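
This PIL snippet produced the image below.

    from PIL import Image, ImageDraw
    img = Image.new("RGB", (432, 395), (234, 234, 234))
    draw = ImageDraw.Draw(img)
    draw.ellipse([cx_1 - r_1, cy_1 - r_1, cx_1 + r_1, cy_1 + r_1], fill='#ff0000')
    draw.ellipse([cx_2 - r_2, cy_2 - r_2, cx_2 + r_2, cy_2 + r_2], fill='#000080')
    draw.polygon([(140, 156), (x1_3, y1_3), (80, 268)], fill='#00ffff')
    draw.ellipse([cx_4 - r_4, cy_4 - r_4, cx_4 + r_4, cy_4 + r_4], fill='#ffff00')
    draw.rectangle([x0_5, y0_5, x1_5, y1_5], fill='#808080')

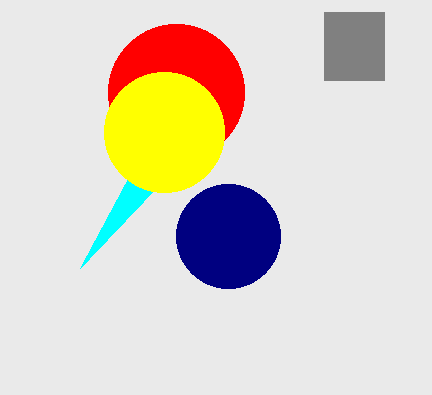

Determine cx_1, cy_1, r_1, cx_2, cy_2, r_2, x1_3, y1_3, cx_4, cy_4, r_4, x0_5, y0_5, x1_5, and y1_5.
cx_1 = 176; cy_1 = 92; r_1 = 68; cx_2 = 228; cy_2 = 236; r_2 = 52; x1_3 = 152; y1_3 = 192; cx_4 = 164; cy_4 = 132; r_4 = 60; x0_5 = 324; y0_5 = 12; x1_5 = 384; y1_5 = 80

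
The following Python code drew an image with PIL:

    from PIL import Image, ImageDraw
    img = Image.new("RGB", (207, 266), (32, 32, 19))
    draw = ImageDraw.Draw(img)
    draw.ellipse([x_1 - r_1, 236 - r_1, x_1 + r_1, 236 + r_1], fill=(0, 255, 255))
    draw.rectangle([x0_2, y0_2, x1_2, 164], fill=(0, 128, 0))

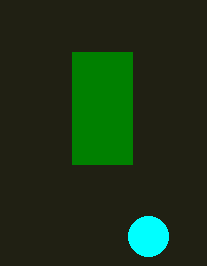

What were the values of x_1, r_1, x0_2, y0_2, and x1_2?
x_1 = 148; r_1 = 20; x0_2 = 72; y0_2 = 52; x1_2 = 132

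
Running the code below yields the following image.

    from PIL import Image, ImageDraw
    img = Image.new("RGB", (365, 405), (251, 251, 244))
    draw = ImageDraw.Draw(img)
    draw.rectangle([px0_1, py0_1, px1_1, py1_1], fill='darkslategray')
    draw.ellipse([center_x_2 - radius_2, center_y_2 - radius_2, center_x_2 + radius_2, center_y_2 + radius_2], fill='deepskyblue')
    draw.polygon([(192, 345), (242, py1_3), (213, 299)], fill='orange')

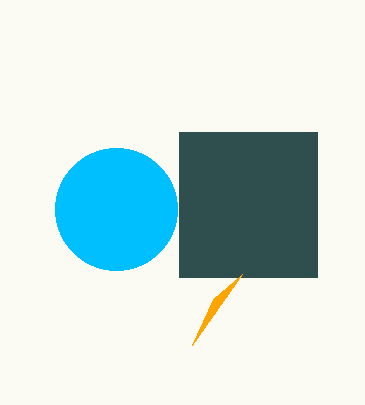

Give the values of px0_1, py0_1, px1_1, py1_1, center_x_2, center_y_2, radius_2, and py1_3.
px0_1 = 179; py0_1 = 132; px1_1 = 317; py1_1 = 277; center_x_2 = 116; center_y_2 = 209; radius_2 = 61; py1_3 = 274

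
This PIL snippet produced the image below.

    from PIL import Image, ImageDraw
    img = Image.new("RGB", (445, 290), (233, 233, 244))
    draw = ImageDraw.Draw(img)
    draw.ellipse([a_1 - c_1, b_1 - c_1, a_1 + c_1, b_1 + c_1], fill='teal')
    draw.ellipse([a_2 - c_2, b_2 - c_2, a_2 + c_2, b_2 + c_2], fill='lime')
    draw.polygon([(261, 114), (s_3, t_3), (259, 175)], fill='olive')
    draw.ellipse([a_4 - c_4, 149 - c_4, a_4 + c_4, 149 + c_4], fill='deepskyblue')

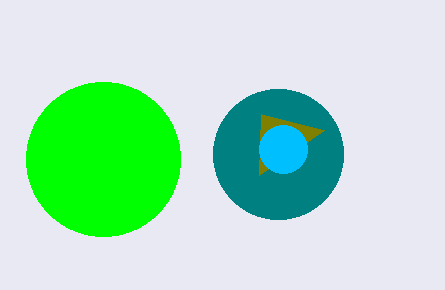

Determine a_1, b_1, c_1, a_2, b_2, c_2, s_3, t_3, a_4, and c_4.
a_1 = 278
b_1 = 154
c_1 = 65
a_2 = 103
b_2 = 159
c_2 = 77
s_3 = 324
t_3 = 130
a_4 = 283
c_4 = 24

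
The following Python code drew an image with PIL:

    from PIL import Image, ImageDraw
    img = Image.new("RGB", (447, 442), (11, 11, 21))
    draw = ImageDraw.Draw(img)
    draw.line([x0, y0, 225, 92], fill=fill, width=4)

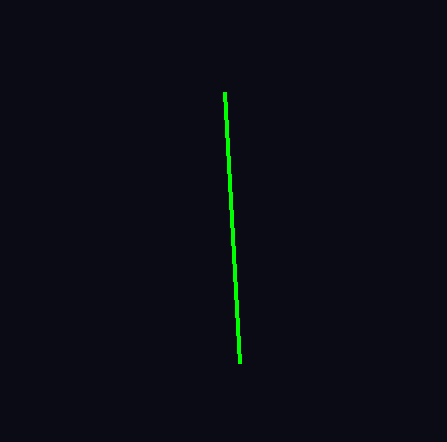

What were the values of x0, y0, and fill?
x0 = 240, y0 = 363, fill = 'lime'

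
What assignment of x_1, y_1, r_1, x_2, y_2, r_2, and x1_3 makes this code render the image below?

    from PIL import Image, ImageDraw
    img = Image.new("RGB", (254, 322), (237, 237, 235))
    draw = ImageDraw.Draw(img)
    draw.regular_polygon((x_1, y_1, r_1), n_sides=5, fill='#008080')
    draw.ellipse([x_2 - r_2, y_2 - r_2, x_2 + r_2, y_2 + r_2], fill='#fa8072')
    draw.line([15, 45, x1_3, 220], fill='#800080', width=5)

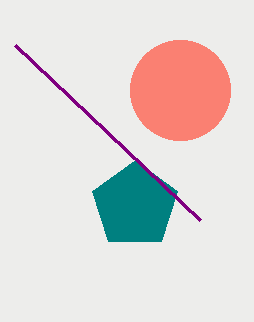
x_1 = 135, y_1 = 205, r_1 = 45, x_2 = 180, y_2 = 90, r_2 = 50, x1_3 = 200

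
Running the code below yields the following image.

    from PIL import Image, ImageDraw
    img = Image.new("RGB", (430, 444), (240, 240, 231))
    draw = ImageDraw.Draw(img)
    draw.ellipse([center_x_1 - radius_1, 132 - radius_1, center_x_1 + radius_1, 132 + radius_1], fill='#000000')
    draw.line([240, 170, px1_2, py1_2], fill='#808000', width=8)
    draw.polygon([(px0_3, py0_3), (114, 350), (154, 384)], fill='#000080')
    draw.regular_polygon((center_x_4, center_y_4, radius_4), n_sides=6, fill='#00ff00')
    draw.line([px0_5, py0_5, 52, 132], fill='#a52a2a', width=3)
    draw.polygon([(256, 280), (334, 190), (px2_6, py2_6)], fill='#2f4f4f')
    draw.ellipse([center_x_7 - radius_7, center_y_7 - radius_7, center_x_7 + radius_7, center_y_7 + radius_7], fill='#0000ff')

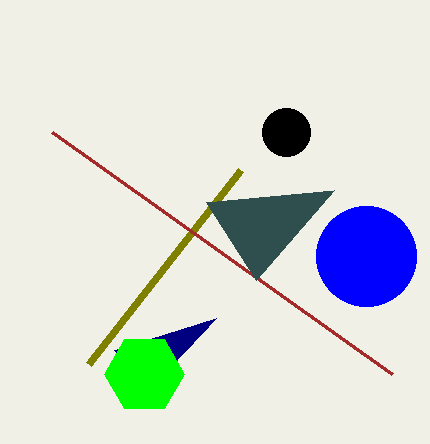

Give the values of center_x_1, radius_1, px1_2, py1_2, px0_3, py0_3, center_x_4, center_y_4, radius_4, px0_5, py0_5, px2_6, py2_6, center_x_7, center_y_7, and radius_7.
center_x_1 = 286; radius_1 = 24; px1_2 = 88; py1_2 = 364; px0_3 = 216; py0_3 = 318; center_x_4 = 144; center_y_4 = 374; radius_4 = 40; px0_5 = 392; py0_5 = 374; px2_6 = 206; py2_6 = 202; center_x_7 = 366; center_y_7 = 256; radius_7 = 50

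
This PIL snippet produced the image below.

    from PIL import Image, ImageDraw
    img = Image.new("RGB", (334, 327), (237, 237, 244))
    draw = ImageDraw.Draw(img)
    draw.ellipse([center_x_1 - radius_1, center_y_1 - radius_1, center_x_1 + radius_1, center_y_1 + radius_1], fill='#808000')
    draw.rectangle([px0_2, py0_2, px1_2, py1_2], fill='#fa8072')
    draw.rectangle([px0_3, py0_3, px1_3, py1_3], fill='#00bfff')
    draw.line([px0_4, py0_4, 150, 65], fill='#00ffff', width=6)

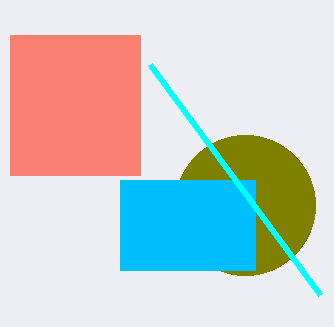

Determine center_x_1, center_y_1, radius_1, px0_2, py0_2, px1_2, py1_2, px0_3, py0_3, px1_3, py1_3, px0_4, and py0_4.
center_x_1 = 245
center_y_1 = 205
radius_1 = 70
px0_2 = 10
py0_2 = 35
px1_2 = 140
py1_2 = 175
px0_3 = 120
py0_3 = 180
px1_3 = 255
py1_3 = 270
px0_4 = 320
py0_4 = 295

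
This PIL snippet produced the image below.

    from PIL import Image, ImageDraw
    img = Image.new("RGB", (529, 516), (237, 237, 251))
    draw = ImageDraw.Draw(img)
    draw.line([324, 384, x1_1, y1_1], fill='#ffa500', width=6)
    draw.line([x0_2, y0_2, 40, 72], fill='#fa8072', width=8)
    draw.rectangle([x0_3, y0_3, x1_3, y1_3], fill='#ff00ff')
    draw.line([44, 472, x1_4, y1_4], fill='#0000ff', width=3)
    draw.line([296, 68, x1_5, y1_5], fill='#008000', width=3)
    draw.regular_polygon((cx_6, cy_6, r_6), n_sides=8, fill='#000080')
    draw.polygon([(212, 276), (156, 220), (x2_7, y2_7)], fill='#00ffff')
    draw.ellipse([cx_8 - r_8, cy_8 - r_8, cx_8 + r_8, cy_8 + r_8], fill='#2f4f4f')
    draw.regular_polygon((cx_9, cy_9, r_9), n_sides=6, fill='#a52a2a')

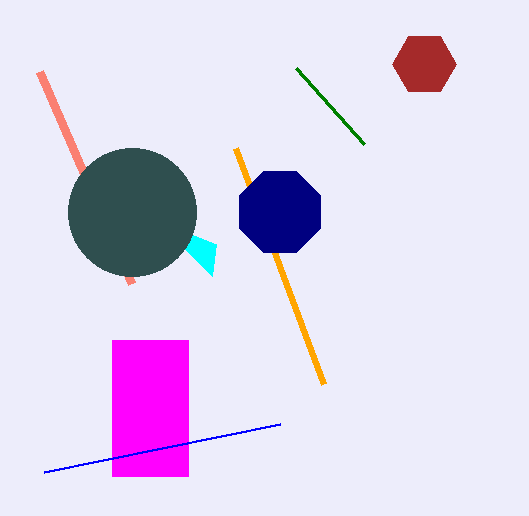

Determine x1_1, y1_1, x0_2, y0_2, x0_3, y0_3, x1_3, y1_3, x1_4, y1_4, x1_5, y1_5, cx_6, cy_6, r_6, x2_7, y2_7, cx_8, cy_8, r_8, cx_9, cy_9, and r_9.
x1_1 = 236
y1_1 = 148
x0_2 = 132
y0_2 = 284
x0_3 = 112
y0_3 = 340
x1_3 = 188
y1_3 = 476
x1_4 = 280
y1_4 = 424
x1_5 = 364
y1_5 = 144
cx_6 = 280
cy_6 = 212
r_6 = 44
x2_7 = 216
y2_7 = 244
cx_8 = 132
cy_8 = 212
r_8 = 64
cx_9 = 424
cy_9 = 64
r_9 = 32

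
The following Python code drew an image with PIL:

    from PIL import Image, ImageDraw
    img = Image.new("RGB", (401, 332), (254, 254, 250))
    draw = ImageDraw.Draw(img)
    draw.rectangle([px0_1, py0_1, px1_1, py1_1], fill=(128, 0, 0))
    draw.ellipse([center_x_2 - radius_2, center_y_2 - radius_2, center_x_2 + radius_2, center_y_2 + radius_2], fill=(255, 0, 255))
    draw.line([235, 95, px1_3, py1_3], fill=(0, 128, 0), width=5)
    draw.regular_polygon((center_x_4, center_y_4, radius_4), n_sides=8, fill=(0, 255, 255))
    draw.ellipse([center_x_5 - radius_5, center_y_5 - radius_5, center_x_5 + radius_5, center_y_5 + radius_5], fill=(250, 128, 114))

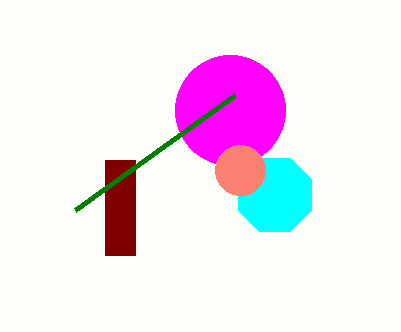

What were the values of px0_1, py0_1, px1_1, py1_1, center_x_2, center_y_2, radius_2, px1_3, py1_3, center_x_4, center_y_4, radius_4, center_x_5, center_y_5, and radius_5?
px0_1 = 105; py0_1 = 160; px1_1 = 135; py1_1 = 255; center_x_2 = 230; center_y_2 = 110; radius_2 = 55; px1_3 = 75; py1_3 = 210; center_x_4 = 275; center_y_4 = 195; radius_4 = 40; center_x_5 = 240; center_y_5 = 170; radius_5 = 25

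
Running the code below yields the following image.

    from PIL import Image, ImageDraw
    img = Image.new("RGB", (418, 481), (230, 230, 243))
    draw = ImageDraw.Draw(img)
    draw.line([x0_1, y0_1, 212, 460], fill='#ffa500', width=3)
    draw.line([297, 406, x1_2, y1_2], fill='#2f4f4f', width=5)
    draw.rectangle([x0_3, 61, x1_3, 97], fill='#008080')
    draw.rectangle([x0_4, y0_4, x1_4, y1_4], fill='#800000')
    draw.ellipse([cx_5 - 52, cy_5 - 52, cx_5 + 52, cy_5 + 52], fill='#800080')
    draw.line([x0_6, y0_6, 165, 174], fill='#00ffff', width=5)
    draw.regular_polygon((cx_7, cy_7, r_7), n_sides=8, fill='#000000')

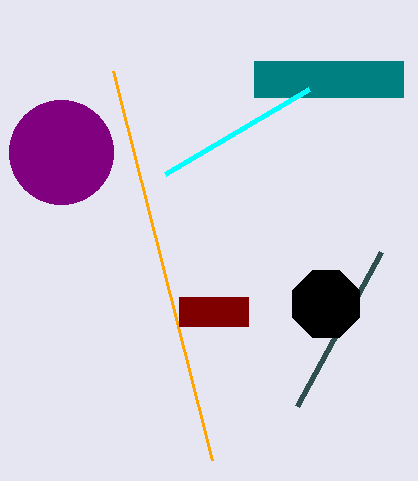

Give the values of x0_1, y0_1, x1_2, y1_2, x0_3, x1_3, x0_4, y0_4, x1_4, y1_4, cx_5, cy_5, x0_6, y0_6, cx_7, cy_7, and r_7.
x0_1 = 113; y0_1 = 71; x1_2 = 381; y1_2 = 252; x0_3 = 254; x1_3 = 403; x0_4 = 179; y0_4 = 297; x1_4 = 248; y1_4 = 326; cx_5 = 61; cy_5 = 152; x0_6 = 309; y0_6 = 89; cx_7 = 326; cy_7 = 304; r_7 = 36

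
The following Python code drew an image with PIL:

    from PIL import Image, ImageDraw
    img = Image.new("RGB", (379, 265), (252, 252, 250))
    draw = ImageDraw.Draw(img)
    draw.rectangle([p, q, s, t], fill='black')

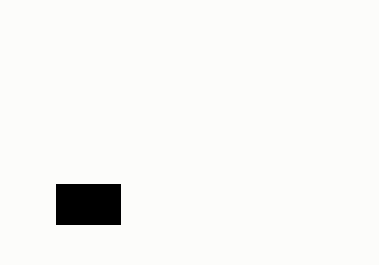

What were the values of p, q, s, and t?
p = 56
q = 184
s = 120
t = 224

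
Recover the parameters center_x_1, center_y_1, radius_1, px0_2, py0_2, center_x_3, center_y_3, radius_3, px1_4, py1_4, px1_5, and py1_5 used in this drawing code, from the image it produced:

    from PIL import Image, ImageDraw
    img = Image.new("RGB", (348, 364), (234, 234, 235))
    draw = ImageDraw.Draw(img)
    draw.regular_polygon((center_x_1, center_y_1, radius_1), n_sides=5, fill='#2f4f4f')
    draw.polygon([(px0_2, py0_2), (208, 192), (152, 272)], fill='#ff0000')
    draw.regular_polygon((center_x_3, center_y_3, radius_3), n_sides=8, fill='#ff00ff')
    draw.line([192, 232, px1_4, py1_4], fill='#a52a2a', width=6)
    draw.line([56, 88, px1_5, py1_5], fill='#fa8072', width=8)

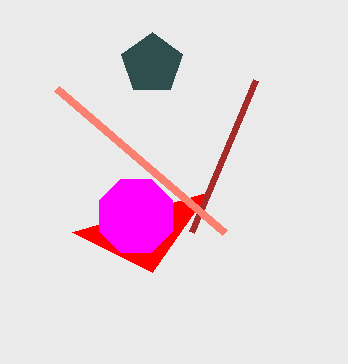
center_x_1 = 152, center_y_1 = 64, radius_1 = 32, px0_2 = 72, py0_2 = 232, center_x_3 = 136, center_y_3 = 216, radius_3 = 40, px1_4 = 256, py1_4 = 80, px1_5 = 224, py1_5 = 232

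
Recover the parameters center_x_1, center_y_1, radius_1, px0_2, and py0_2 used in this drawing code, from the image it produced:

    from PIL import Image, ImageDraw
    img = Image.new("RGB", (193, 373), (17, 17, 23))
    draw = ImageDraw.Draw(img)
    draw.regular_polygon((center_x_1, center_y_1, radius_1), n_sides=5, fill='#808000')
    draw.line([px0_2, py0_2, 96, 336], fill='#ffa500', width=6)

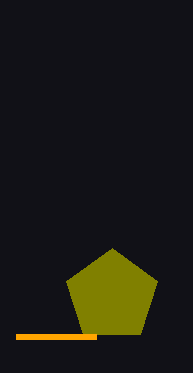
center_x_1 = 112
center_y_1 = 296
radius_1 = 48
px0_2 = 16
py0_2 = 336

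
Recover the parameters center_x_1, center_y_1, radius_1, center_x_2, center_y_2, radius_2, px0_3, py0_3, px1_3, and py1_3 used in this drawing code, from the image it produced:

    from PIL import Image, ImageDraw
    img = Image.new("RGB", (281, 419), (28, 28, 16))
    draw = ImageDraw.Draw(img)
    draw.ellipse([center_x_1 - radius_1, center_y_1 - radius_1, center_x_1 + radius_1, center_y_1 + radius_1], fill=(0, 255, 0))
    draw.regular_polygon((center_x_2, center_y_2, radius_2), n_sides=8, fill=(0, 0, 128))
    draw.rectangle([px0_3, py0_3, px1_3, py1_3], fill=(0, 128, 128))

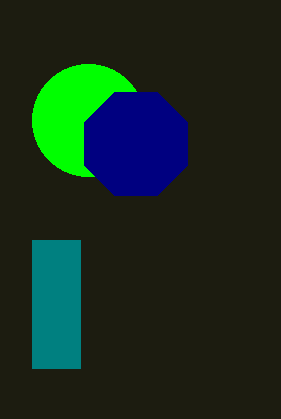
center_x_1 = 88, center_y_1 = 120, radius_1 = 56, center_x_2 = 136, center_y_2 = 144, radius_2 = 56, px0_3 = 32, py0_3 = 240, px1_3 = 80, py1_3 = 368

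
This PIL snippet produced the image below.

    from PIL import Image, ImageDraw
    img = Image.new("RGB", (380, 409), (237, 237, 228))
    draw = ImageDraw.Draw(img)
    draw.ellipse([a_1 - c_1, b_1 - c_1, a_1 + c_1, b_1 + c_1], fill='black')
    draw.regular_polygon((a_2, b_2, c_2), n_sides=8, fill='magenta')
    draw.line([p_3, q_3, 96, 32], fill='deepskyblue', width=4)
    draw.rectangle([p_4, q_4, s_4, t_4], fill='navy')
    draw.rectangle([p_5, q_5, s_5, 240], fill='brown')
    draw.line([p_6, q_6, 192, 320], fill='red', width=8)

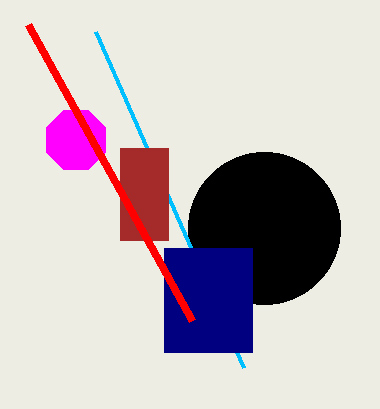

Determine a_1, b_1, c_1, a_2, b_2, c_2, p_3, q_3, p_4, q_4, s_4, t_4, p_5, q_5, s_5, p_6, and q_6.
a_1 = 264, b_1 = 228, c_1 = 76, a_2 = 76, b_2 = 140, c_2 = 32, p_3 = 244, q_3 = 368, p_4 = 164, q_4 = 248, s_4 = 252, t_4 = 352, p_5 = 120, q_5 = 148, s_5 = 168, p_6 = 28, q_6 = 24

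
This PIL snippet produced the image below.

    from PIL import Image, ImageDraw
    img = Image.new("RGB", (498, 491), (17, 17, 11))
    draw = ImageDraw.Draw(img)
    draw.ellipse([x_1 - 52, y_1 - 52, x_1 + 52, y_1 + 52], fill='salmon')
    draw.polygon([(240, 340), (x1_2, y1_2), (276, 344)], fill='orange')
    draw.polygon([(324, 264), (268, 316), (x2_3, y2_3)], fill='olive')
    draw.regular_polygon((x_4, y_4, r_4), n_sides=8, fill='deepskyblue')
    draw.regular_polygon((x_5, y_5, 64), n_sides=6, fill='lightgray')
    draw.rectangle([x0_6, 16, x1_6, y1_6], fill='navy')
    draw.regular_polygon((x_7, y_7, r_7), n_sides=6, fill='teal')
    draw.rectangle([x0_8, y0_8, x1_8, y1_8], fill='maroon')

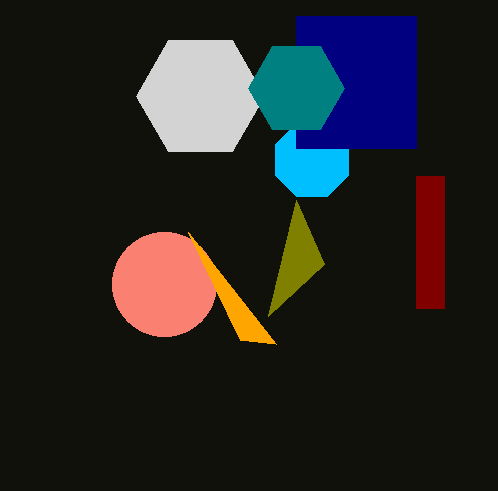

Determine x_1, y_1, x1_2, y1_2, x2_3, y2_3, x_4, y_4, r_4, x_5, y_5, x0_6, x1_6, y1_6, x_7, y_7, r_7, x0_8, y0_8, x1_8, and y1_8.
x_1 = 164
y_1 = 284
x1_2 = 188
y1_2 = 232
x2_3 = 296
y2_3 = 200
x_4 = 312
y_4 = 160
r_4 = 40
x_5 = 200
y_5 = 96
x0_6 = 296
x1_6 = 416
y1_6 = 148
x_7 = 296
y_7 = 88
r_7 = 48
x0_8 = 416
y0_8 = 176
x1_8 = 444
y1_8 = 308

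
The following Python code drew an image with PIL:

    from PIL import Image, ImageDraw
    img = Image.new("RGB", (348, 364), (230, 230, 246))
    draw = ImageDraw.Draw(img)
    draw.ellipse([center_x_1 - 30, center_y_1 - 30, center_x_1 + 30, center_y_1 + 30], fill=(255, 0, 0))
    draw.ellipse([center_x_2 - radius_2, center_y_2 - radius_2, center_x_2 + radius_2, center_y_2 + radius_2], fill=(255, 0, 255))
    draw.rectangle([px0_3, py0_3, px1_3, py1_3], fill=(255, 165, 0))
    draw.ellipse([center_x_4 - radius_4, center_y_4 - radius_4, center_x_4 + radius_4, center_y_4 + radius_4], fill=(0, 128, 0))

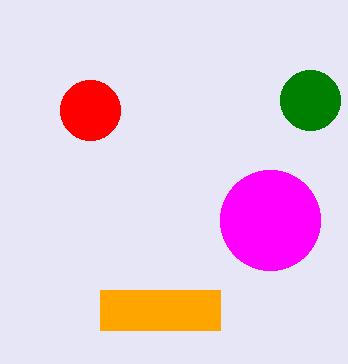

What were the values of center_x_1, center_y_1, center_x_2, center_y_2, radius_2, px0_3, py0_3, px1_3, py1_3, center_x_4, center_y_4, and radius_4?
center_x_1 = 90; center_y_1 = 110; center_x_2 = 270; center_y_2 = 220; radius_2 = 50; px0_3 = 100; py0_3 = 290; px1_3 = 220; py1_3 = 330; center_x_4 = 310; center_y_4 = 100; radius_4 = 30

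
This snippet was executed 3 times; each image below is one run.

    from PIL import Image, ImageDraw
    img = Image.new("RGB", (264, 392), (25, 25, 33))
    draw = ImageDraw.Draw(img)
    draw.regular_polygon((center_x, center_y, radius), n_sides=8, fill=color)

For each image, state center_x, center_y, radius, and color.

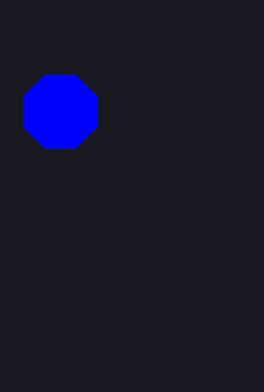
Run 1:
center_x = 60; center_y = 112; radius = 40; color = 'blue'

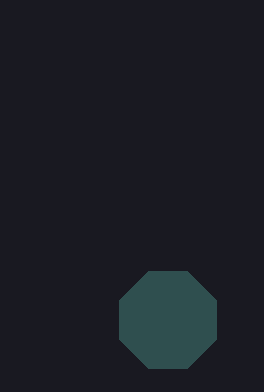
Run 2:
center_x = 168, center_y = 320, radius = 52, color = 'darkslategray'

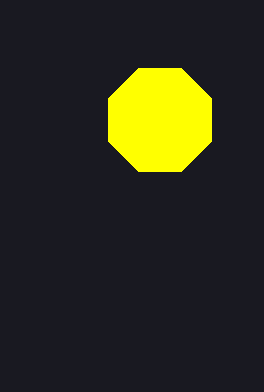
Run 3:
center_x = 160, center_y = 120, radius = 56, color = 'yellow'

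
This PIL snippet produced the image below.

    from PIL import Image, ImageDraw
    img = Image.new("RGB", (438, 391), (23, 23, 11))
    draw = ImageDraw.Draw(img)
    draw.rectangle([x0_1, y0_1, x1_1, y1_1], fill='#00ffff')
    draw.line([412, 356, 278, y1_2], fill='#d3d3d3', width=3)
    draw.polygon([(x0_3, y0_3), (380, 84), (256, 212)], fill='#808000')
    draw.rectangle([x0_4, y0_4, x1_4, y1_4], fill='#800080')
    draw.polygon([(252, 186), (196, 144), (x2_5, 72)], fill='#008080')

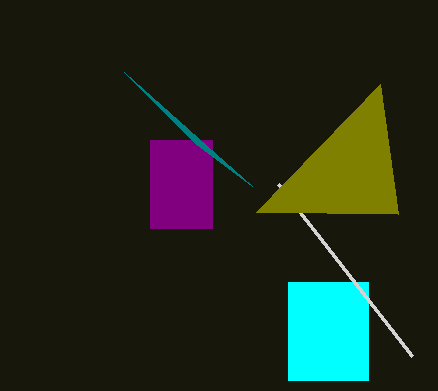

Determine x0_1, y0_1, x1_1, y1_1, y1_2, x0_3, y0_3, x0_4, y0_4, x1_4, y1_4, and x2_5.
x0_1 = 288, y0_1 = 282, x1_1 = 368, y1_1 = 380, y1_2 = 184, x0_3 = 398, y0_3 = 214, x0_4 = 150, y0_4 = 140, x1_4 = 212, y1_4 = 228, x2_5 = 124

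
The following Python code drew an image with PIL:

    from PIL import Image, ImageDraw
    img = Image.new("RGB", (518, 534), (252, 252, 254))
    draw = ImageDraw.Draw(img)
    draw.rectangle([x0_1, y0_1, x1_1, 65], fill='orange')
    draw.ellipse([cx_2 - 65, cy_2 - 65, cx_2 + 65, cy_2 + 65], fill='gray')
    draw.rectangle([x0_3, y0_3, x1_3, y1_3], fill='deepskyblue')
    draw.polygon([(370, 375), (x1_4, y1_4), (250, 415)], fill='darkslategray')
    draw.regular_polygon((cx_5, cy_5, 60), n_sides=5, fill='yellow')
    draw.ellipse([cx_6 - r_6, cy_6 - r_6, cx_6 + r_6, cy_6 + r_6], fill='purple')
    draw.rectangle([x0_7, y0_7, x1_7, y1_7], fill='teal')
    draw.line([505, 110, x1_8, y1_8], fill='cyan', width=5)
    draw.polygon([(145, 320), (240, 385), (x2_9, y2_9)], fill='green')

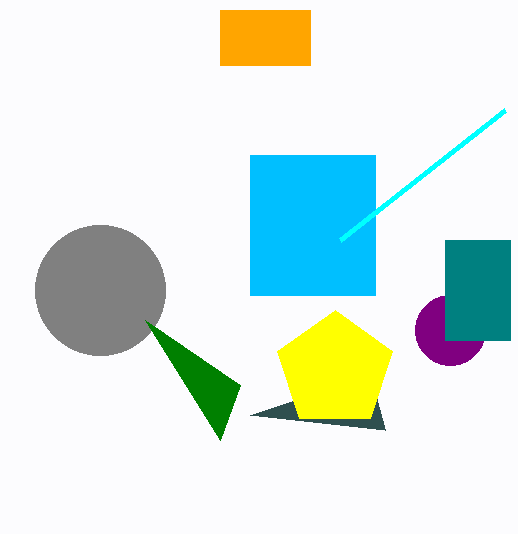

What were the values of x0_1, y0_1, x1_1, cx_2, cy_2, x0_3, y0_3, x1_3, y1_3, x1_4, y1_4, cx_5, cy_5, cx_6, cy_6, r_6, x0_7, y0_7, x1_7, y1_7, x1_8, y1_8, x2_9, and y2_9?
x0_1 = 220, y0_1 = 10, x1_1 = 310, cx_2 = 100, cy_2 = 290, x0_3 = 250, y0_3 = 155, x1_3 = 375, y1_3 = 295, x1_4 = 385, y1_4 = 430, cx_5 = 335, cy_5 = 370, cx_6 = 450, cy_6 = 330, r_6 = 35, x0_7 = 445, y0_7 = 240, x1_7 = 510, y1_7 = 340, x1_8 = 340, y1_8 = 240, x2_9 = 220, y2_9 = 440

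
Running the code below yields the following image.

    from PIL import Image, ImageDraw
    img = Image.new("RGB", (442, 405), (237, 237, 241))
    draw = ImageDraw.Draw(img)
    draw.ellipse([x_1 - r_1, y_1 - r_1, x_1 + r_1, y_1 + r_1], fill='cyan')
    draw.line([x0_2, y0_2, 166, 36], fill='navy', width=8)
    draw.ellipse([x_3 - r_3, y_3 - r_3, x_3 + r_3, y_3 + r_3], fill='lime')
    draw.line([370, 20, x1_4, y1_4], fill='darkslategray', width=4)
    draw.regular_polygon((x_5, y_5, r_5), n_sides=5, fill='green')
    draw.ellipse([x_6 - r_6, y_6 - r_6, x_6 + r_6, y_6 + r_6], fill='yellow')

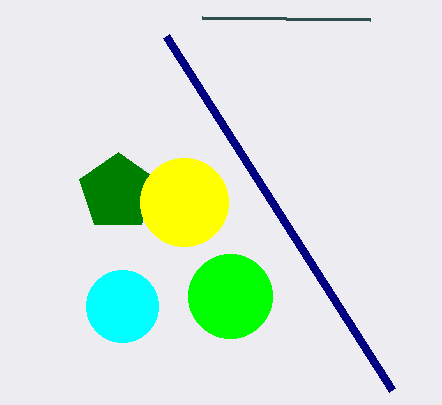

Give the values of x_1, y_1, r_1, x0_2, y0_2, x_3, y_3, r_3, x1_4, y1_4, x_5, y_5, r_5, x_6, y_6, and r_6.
x_1 = 122
y_1 = 306
r_1 = 36
x0_2 = 392
y0_2 = 390
x_3 = 230
y_3 = 296
r_3 = 42
x1_4 = 202
y1_4 = 18
x_5 = 118
y_5 = 192
r_5 = 40
x_6 = 184
y_6 = 202
r_6 = 44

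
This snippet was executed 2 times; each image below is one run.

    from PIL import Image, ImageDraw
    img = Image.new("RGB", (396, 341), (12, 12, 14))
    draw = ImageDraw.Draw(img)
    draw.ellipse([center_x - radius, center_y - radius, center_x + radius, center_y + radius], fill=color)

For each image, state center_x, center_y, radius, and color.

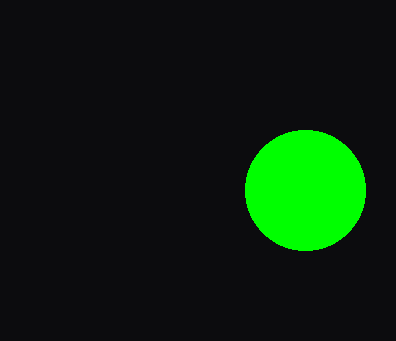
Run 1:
center_x = 305, center_y = 190, radius = 60, color = 'lime'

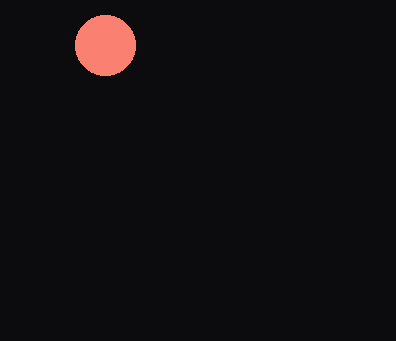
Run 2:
center_x = 105, center_y = 45, radius = 30, color = 'salmon'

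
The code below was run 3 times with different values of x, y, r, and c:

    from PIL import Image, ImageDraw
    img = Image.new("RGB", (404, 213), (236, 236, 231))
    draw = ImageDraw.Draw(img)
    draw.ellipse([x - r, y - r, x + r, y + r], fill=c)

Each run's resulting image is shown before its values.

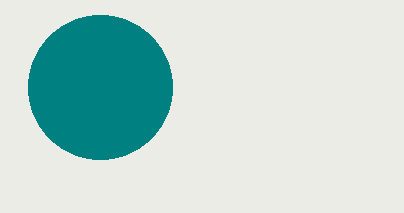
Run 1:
x = 100
y = 87
r = 72
c = 'teal'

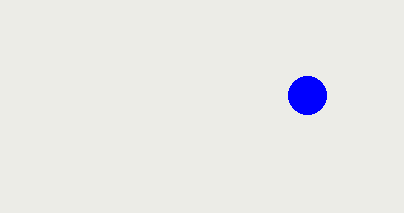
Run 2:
x = 307
y = 95
r = 19
c = 'blue'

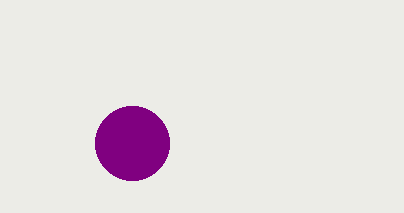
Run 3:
x = 132; y = 143; r = 37; c = 'purple'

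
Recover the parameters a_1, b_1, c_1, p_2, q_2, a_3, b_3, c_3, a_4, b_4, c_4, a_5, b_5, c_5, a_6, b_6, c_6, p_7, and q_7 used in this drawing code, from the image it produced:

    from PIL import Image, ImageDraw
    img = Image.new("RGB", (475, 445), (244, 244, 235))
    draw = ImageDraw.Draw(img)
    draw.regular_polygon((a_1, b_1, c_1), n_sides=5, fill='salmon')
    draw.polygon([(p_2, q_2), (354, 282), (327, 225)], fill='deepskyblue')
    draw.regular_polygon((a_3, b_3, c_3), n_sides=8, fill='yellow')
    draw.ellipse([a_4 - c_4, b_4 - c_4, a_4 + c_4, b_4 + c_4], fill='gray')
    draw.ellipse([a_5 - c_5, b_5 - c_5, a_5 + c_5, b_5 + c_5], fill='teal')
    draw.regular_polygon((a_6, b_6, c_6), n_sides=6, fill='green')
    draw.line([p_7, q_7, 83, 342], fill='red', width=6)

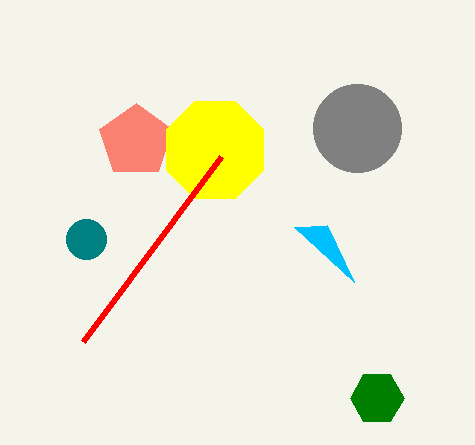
a_1 = 136; b_1 = 141; c_1 = 38; p_2 = 294; q_2 = 227; a_3 = 215; b_3 = 150; c_3 = 53; a_4 = 357; b_4 = 128; c_4 = 44; a_5 = 86; b_5 = 239; c_5 = 20; a_6 = 377; b_6 = 398; c_6 = 27; p_7 = 221; q_7 = 157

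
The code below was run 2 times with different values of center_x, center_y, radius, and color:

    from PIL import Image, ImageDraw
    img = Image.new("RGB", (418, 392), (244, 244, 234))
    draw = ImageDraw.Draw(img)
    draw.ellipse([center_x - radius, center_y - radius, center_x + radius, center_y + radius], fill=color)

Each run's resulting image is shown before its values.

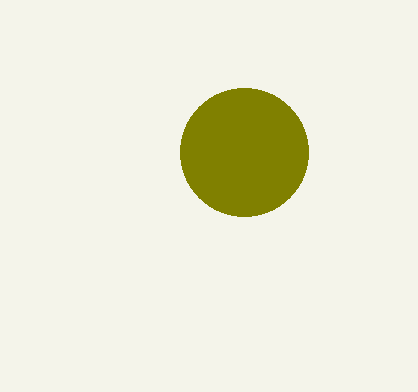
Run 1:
center_x = 244
center_y = 152
radius = 64
color = 'olive'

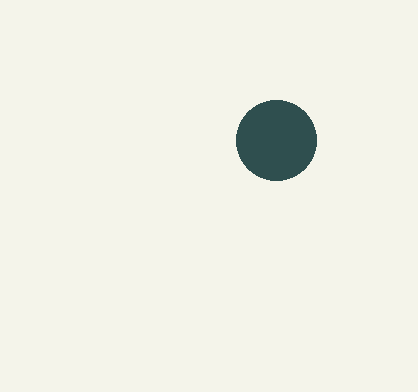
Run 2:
center_x = 276
center_y = 140
radius = 40
color = 'darkslategray'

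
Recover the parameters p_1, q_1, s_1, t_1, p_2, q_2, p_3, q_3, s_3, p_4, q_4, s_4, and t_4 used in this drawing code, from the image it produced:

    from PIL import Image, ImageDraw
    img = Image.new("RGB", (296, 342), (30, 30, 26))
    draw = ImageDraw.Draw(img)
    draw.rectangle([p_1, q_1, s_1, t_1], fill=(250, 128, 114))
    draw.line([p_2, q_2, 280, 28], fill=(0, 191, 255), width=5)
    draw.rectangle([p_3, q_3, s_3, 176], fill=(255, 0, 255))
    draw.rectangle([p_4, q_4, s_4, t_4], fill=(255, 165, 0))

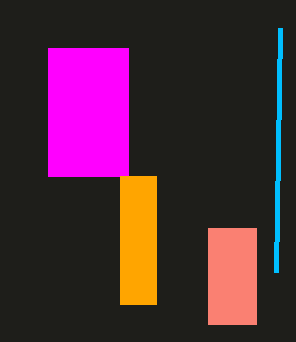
p_1 = 208; q_1 = 228; s_1 = 256; t_1 = 324; p_2 = 276; q_2 = 272; p_3 = 48; q_3 = 48; s_3 = 128; p_4 = 120; q_4 = 176; s_4 = 156; t_4 = 304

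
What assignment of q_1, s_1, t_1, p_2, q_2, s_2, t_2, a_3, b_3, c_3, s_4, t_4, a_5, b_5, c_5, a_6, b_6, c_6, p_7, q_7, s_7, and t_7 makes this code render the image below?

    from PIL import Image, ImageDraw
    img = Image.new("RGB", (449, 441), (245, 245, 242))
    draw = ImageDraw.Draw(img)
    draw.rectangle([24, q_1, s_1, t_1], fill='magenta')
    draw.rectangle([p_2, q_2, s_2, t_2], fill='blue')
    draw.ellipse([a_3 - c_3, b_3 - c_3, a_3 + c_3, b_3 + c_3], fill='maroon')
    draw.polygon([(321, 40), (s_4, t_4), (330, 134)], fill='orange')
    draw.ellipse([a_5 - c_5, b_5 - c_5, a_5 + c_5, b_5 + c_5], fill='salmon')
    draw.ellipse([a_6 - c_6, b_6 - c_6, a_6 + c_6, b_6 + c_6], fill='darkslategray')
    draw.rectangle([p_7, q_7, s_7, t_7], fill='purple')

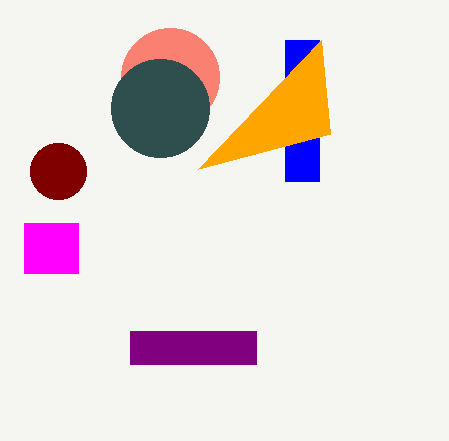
q_1 = 223
s_1 = 78
t_1 = 273
p_2 = 285
q_2 = 40
s_2 = 319
t_2 = 181
a_3 = 58
b_3 = 171
c_3 = 28
s_4 = 198
t_4 = 169
a_5 = 170
b_5 = 77
c_5 = 49
a_6 = 160
b_6 = 108
c_6 = 49
p_7 = 130
q_7 = 331
s_7 = 256
t_7 = 364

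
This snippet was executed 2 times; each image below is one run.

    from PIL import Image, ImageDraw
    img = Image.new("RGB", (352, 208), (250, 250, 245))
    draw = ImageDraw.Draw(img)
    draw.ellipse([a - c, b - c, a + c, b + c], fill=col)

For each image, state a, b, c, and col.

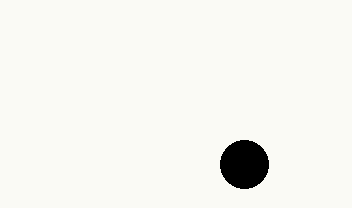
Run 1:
a = 244, b = 164, c = 24, col = 'black'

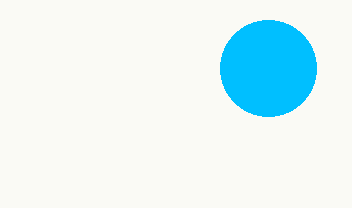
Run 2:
a = 268, b = 68, c = 48, col = 'deepskyblue'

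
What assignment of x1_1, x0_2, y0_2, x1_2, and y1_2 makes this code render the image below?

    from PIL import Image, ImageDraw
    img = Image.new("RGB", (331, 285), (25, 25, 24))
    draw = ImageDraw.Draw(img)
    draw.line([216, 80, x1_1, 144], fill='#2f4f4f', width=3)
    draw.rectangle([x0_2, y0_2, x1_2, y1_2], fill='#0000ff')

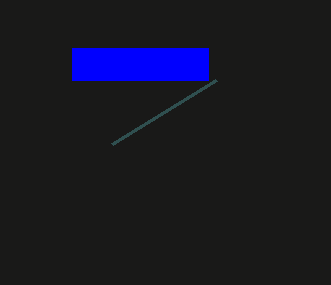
x1_1 = 112; x0_2 = 72; y0_2 = 48; x1_2 = 208; y1_2 = 80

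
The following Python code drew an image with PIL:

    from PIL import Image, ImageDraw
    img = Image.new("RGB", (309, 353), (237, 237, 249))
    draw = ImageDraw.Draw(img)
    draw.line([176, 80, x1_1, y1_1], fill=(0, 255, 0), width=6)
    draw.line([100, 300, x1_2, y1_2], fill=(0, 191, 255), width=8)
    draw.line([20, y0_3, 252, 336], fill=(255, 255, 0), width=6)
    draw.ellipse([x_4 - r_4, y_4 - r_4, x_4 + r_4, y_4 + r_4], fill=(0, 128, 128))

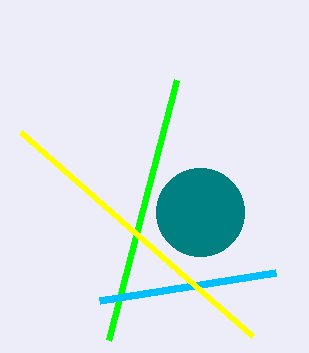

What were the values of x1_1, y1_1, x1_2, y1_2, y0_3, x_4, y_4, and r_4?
x1_1 = 108, y1_1 = 340, x1_2 = 276, y1_2 = 272, y0_3 = 132, x_4 = 200, y_4 = 212, r_4 = 44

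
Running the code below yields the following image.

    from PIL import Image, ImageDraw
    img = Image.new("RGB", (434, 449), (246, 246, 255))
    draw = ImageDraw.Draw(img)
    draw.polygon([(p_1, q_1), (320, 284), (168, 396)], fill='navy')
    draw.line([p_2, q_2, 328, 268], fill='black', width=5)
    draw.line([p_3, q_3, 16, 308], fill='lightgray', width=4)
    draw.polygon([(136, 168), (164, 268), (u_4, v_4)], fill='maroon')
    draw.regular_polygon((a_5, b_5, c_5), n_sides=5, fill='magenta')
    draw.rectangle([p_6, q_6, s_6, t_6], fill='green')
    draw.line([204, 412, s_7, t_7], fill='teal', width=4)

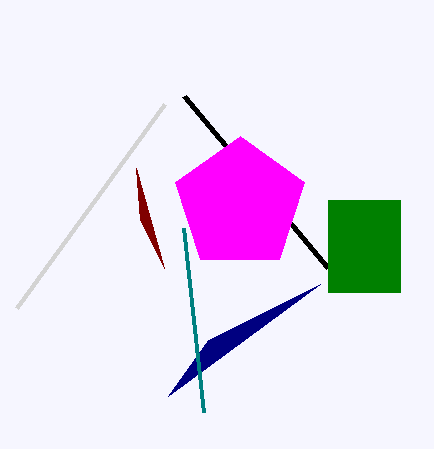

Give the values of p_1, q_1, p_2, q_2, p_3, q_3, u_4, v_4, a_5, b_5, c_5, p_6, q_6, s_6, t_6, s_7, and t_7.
p_1 = 208; q_1 = 340; p_2 = 184; q_2 = 96; p_3 = 164; q_3 = 104; u_4 = 140; v_4 = 220; a_5 = 240; b_5 = 204; c_5 = 68; p_6 = 328; q_6 = 200; s_6 = 400; t_6 = 292; s_7 = 184; t_7 = 228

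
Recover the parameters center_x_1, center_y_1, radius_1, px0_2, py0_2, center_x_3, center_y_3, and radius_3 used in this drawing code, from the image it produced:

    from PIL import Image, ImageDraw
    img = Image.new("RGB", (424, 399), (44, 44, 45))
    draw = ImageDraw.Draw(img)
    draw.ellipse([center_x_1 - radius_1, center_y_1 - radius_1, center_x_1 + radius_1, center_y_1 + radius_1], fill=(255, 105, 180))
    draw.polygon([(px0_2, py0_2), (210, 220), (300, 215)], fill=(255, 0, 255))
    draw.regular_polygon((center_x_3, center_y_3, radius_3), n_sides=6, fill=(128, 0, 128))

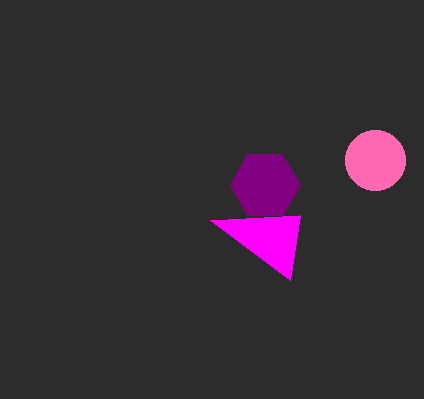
center_x_1 = 375; center_y_1 = 160; radius_1 = 30; px0_2 = 290; py0_2 = 280; center_x_3 = 265; center_y_3 = 185; radius_3 = 35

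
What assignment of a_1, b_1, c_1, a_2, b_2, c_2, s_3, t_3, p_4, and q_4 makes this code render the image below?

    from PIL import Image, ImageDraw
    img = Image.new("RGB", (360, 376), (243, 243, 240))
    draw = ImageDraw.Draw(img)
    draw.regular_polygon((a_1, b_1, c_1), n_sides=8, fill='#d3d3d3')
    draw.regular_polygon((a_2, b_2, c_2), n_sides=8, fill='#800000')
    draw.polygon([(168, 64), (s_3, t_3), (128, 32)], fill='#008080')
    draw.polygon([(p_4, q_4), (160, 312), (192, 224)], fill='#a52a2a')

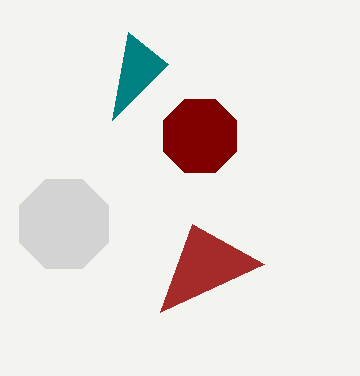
a_1 = 64
b_1 = 224
c_1 = 48
a_2 = 200
b_2 = 136
c_2 = 40
s_3 = 112
t_3 = 120
p_4 = 264
q_4 = 264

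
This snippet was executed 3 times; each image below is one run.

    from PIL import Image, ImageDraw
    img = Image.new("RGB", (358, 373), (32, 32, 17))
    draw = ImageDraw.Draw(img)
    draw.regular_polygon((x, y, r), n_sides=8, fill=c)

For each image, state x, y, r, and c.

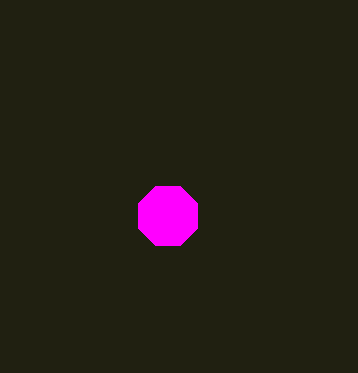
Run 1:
x = 168
y = 216
r = 32
c = 'magenta'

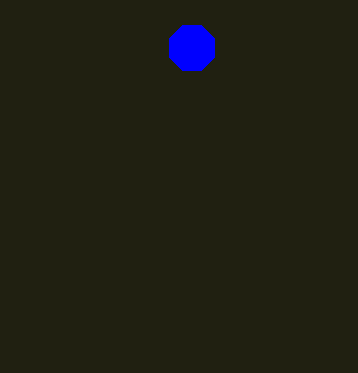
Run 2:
x = 192, y = 48, r = 24, c = 'blue'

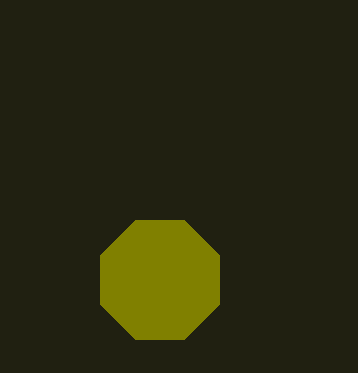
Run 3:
x = 160
y = 280
r = 64
c = 'olive'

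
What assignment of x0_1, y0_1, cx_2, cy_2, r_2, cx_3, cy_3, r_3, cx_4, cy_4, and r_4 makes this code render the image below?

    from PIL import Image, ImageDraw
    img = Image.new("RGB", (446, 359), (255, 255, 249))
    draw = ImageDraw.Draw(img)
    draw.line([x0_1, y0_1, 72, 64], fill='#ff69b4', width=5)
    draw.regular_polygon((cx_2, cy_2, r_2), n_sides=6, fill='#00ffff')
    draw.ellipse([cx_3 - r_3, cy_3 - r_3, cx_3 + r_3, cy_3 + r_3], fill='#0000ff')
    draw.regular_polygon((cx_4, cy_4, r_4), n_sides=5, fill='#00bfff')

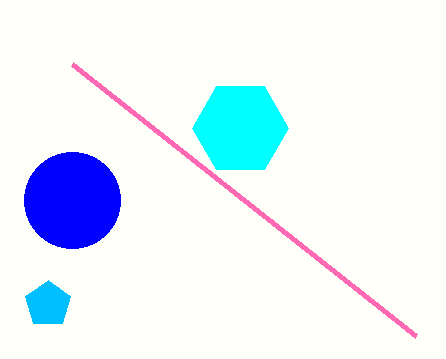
x0_1 = 416
y0_1 = 336
cx_2 = 240
cy_2 = 128
r_2 = 48
cx_3 = 72
cy_3 = 200
r_3 = 48
cx_4 = 48
cy_4 = 304
r_4 = 24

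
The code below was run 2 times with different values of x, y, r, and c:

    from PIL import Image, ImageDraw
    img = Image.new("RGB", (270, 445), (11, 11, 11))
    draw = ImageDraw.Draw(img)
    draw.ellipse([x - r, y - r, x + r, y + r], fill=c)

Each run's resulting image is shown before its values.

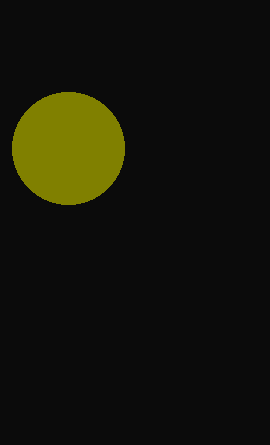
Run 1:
x = 68, y = 148, r = 56, c = 'olive'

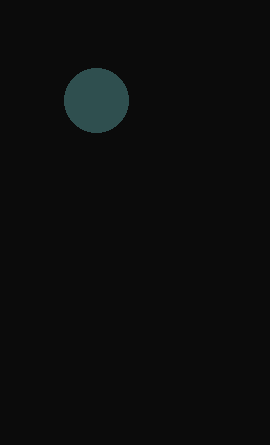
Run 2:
x = 96; y = 100; r = 32; c = 'darkslategray'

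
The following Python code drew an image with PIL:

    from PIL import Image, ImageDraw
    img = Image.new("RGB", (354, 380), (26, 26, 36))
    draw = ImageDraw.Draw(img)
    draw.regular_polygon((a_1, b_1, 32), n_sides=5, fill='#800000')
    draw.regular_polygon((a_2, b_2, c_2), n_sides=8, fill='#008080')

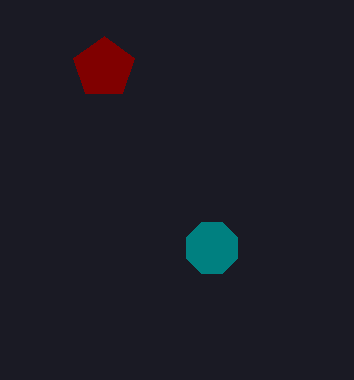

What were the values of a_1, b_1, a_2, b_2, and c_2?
a_1 = 104, b_1 = 68, a_2 = 212, b_2 = 248, c_2 = 28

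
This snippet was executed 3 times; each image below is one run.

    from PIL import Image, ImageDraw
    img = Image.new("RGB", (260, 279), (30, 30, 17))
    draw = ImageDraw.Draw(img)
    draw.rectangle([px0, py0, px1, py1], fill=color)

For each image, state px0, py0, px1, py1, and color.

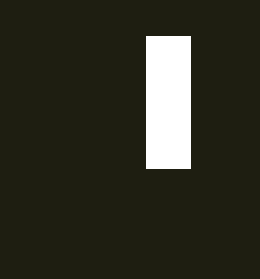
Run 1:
px0 = 146; py0 = 36; px1 = 190; py1 = 168; color = 'white'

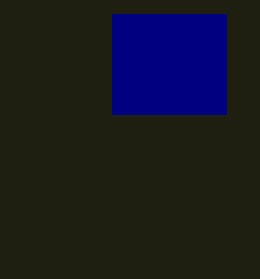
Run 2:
px0 = 112, py0 = 14, px1 = 226, py1 = 114, color = 'navy'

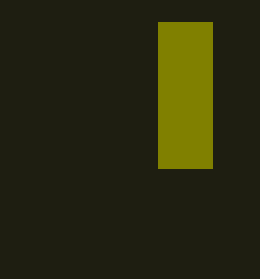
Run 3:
px0 = 158; py0 = 22; px1 = 212; py1 = 168; color = 'olive'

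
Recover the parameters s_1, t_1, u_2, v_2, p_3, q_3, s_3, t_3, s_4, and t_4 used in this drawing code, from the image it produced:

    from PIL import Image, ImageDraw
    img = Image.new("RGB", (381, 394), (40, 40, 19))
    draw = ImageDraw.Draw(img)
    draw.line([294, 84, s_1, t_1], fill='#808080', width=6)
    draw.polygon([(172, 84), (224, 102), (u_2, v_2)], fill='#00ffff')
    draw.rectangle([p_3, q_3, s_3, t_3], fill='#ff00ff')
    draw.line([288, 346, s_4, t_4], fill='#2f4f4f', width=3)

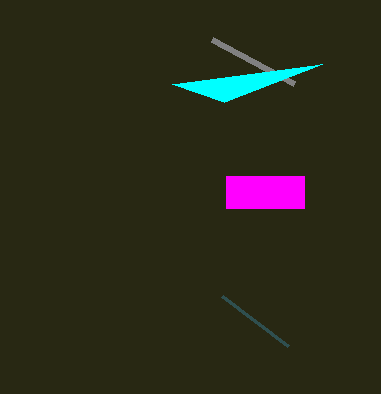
s_1 = 212, t_1 = 40, u_2 = 322, v_2 = 64, p_3 = 226, q_3 = 176, s_3 = 304, t_3 = 208, s_4 = 222, t_4 = 296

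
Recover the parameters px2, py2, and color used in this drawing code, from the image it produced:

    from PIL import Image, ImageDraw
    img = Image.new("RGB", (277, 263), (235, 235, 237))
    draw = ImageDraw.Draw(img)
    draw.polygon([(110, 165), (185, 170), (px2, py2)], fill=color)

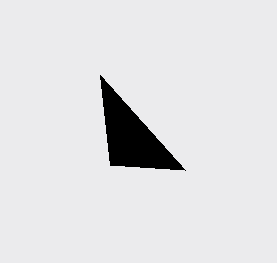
px2 = 100
py2 = 75
color = 'black'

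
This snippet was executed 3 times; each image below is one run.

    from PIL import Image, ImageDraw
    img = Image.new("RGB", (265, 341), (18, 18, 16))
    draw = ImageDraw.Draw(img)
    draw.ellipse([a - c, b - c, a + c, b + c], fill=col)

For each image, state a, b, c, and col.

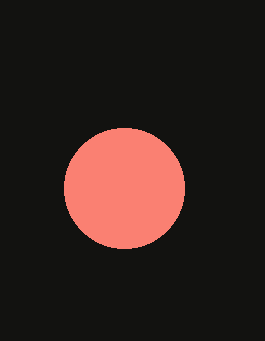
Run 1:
a = 124; b = 188; c = 60; col = 'salmon'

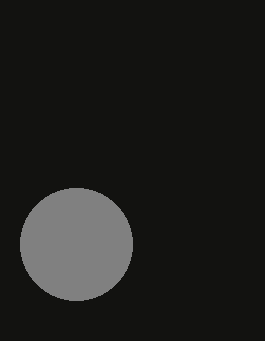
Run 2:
a = 76, b = 244, c = 56, col = 'gray'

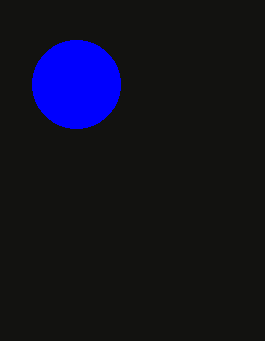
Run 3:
a = 76; b = 84; c = 44; col = 'blue'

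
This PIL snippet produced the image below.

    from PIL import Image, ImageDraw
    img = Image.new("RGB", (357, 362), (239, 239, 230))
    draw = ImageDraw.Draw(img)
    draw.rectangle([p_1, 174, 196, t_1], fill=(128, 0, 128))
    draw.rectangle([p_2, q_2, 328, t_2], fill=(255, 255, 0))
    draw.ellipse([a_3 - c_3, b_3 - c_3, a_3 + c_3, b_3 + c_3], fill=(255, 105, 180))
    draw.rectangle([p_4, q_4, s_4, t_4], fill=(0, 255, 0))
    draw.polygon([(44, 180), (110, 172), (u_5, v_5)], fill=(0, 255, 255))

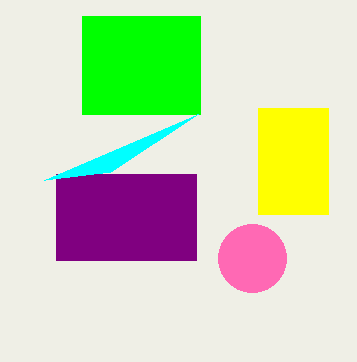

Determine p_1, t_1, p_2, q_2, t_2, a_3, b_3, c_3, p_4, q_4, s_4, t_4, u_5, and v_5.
p_1 = 56, t_1 = 260, p_2 = 258, q_2 = 108, t_2 = 214, a_3 = 252, b_3 = 258, c_3 = 34, p_4 = 82, q_4 = 16, s_4 = 200, t_4 = 114, u_5 = 198, v_5 = 114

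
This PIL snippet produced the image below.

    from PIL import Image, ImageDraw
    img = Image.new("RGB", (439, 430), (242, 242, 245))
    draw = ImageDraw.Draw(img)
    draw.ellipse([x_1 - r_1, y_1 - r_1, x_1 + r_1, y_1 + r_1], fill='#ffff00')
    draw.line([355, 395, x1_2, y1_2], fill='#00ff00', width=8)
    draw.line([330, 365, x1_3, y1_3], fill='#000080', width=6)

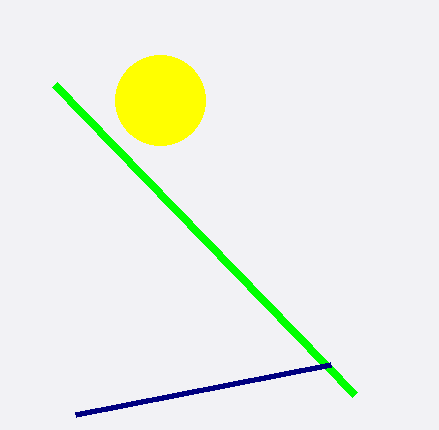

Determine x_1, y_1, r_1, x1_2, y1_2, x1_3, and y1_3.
x_1 = 160
y_1 = 100
r_1 = 45
x1_2 = 55
y1_2 = 85
x1_3 = 75
y1_3 = 415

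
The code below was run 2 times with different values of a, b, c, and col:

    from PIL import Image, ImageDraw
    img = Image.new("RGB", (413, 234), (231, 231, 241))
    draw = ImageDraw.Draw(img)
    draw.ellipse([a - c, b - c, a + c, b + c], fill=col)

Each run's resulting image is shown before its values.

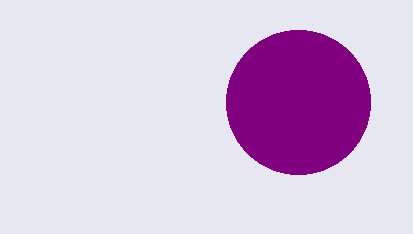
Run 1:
a = 298; b = 102; c = 72; col = 'purple'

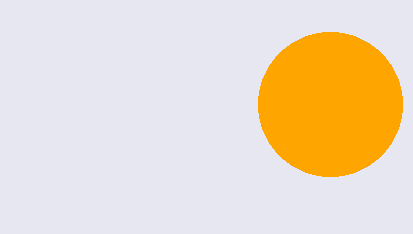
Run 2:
a = 330
b = 104
c = 72
col = 'orange'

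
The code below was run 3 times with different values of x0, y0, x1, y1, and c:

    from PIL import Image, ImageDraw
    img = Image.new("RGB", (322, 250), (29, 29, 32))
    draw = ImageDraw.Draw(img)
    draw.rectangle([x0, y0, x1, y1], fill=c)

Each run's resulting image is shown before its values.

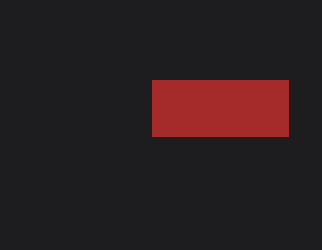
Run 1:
x0 = 152; y0 = 80; x1 = 288; y1 = 136; c = 'brown'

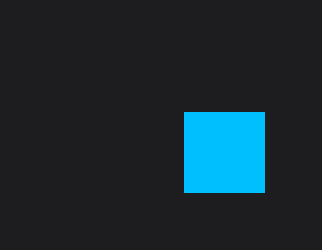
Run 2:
x0 = 184
y0 = 112
x1 = 264
y1 = 192
c = 'deepskyblue'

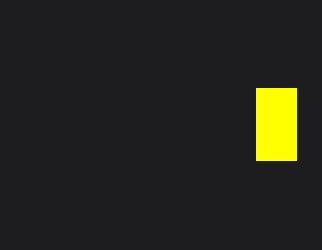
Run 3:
x0 = 256, y0 = 88, x1 = 296, y1 = 160, c = 'yellow'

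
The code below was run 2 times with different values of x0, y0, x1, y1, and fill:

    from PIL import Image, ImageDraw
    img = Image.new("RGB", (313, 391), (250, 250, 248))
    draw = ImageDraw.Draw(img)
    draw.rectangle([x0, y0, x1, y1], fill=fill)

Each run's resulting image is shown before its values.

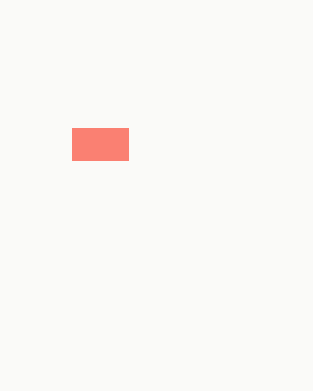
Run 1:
x0 = 72; y0 = 128; x1 = 128; y1 = 160; fill = 'salmon'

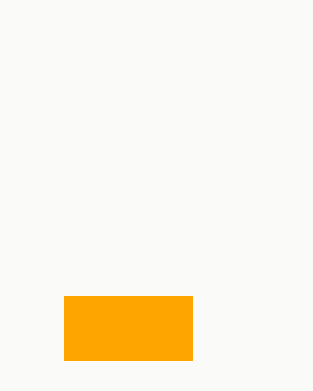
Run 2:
x0 = 64; y0 = 296; x1 = 192; y1 = 360; fill = 'orange'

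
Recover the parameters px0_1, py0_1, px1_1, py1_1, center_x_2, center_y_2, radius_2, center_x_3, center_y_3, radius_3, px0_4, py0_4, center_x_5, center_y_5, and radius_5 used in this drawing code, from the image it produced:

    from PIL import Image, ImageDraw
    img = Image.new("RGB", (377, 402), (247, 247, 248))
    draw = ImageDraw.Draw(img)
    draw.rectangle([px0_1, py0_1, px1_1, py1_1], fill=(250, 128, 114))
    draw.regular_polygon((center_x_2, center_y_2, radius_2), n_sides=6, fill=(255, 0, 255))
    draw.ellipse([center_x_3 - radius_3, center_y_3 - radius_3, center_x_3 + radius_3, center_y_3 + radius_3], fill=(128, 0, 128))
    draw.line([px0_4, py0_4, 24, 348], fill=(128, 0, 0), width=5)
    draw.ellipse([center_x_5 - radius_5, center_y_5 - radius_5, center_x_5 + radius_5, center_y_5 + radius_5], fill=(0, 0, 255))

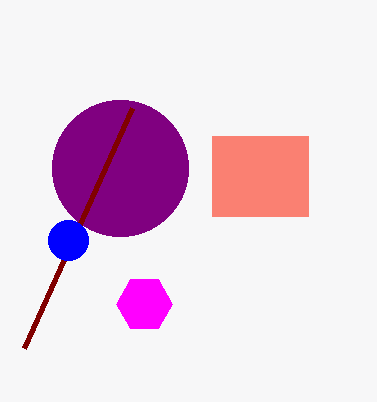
px0_1 = 212, py0_1 = 136, px1_1 = 308, py1_1 = 216, center_x_2 = 144, center_y_2 = 304, radius_2 = 28, center_x_3 = 120, center_y_3 = 168, radius_3 = 68, px0_4 = 132, py0_4 = 108, center_x_5 = 68, center_y_5 = 240, radius_5 = 20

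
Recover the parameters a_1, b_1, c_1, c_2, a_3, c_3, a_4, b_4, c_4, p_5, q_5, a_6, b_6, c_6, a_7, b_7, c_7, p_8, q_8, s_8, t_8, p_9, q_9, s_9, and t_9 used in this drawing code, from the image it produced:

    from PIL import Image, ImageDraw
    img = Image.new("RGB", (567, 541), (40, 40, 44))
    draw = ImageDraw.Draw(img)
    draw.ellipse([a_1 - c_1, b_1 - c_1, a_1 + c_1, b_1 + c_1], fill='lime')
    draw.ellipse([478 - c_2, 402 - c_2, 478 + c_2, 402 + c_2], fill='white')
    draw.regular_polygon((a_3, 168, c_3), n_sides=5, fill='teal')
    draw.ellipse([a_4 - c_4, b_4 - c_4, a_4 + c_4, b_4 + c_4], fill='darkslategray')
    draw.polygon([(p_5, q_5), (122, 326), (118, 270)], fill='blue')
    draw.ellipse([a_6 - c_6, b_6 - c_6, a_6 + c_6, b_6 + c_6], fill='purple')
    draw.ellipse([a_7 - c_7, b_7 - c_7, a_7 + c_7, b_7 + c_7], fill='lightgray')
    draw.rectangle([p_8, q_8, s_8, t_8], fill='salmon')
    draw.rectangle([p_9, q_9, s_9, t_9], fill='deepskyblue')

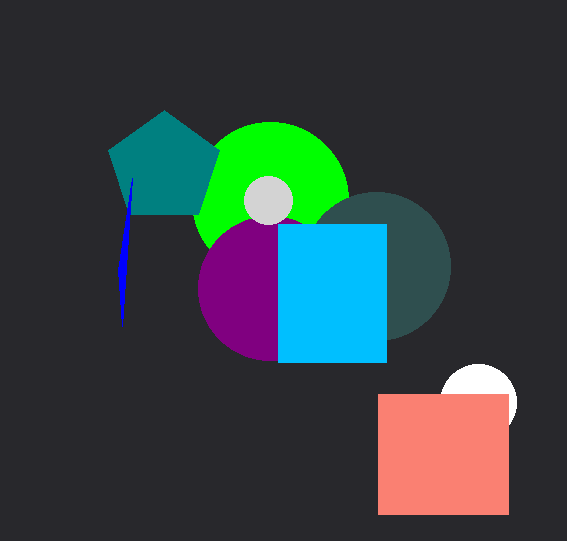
a_1 = 270
b_1 = 200
c_1 = 78
c_2 = 38
a_3 = 164
c_3 = 58
a_4 = 376
b_4 = 266
c_4 = 74
p_5 = 132
q_5 = 178
a_6 = 270
b_6 = 288
c_6 = 72
a_7 = 268
b_7 = 200
c_7 = 24
p_8 = 378
q_8 = 394
s_8 = 508
t_8 = 514
p_9 = 278
q_9 = 224
s_9 = 386
t_9 = 362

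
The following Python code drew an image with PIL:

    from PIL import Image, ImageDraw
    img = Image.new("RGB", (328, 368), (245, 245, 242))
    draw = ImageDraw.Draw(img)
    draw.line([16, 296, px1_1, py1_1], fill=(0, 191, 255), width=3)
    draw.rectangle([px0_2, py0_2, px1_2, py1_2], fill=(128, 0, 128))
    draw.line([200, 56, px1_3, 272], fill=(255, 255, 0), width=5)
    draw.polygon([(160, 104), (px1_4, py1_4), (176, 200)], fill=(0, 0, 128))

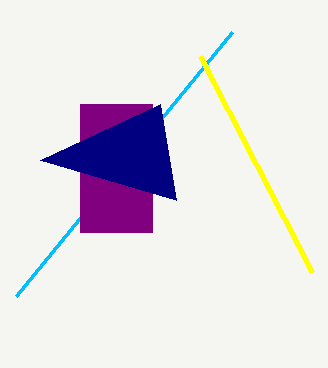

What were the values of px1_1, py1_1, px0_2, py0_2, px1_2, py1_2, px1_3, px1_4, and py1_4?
px1_1 = 232; py1_1 = 32; px0_2 = 80; py0_2 = 104; px1_2 = 152; py1_2 = 232; px1_3 = 312; px1_4 = 40; py1_4 = 160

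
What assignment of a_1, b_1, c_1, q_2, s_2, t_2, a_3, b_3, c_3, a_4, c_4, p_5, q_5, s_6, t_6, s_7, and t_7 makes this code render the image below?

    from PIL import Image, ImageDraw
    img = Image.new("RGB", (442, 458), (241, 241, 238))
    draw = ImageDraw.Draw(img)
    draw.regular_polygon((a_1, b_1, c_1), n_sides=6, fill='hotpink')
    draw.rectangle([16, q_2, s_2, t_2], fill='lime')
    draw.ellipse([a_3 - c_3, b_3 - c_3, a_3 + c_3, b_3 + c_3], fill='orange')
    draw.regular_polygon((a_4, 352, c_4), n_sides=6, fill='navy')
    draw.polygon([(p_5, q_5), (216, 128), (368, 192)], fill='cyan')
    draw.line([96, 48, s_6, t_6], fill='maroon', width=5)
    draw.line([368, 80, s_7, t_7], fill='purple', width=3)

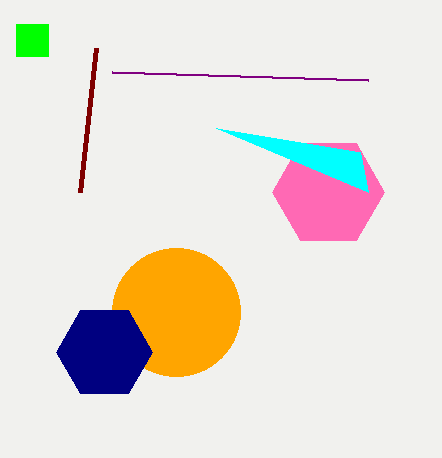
a_1 = 328, b_1 = 192, c_1 = 56, q_2 = 24, s_2 = 48, t_2 = 56, a_3 = 176, b_3 = 312, c_3 = 64, a_4 = 104, c_4 = 48, p_5 = 360, q_5 = 152, s_6 = 80, t_6 = 192, s_7 = 112, t_7 = 72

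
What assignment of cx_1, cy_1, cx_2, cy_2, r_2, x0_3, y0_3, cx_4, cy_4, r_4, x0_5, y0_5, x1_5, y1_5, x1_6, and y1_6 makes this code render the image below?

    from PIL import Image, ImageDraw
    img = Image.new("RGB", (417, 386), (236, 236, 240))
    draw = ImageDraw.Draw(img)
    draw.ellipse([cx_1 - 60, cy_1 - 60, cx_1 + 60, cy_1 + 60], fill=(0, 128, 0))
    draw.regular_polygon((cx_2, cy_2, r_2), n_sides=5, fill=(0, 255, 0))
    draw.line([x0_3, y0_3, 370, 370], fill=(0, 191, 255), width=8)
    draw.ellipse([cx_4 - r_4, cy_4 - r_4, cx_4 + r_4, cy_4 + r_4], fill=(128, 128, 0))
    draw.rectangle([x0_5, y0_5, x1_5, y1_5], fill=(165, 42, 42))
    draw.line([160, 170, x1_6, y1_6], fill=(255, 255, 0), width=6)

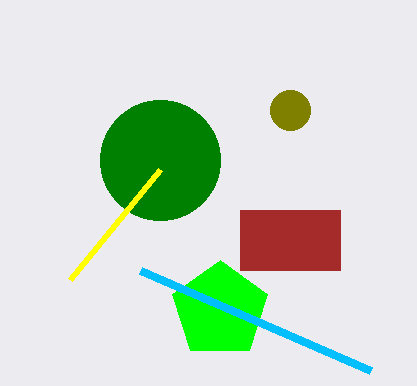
cx_1 = 160; cy_1 = 160; cx_2 = 220; cy_2 = 310; r_2 = 50; x0_3 = 140; y0_3 = 270; cx_4 = 290; cy_4 = 110; r_4 = 20; x0_5 = 240; y0_5 = 210; x1_5 = 340; y1_5 = 270; x1_6 = 70; y1_6 = 280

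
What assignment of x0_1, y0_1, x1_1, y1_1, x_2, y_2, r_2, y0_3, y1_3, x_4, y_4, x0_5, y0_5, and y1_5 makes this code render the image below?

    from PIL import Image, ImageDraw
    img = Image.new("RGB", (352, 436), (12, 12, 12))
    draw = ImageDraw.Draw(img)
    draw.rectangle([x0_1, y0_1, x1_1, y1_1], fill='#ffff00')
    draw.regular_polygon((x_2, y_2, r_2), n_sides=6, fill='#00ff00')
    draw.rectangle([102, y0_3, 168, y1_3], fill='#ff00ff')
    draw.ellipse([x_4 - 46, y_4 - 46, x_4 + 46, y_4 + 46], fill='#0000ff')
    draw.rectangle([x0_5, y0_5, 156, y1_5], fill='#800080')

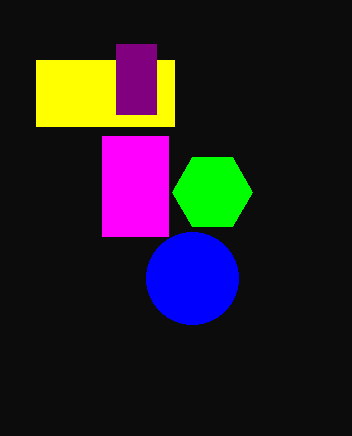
x0_1 = 36, y0_1 = 60, x1_1 = 174, y1_1 = 126, x_2 = 212, y_2 = 192, r_2 = 40, y0_3 = 136, y1_3 = 236, x_4 = 192, y_4 = 278, x0_5 = 116, y0_5 = 44, y1_5 = 114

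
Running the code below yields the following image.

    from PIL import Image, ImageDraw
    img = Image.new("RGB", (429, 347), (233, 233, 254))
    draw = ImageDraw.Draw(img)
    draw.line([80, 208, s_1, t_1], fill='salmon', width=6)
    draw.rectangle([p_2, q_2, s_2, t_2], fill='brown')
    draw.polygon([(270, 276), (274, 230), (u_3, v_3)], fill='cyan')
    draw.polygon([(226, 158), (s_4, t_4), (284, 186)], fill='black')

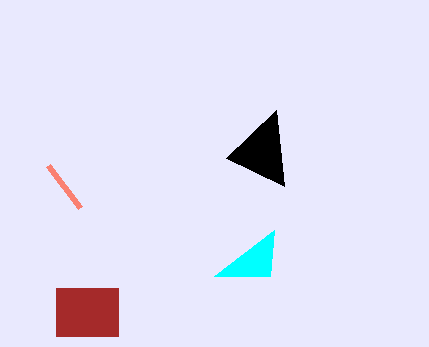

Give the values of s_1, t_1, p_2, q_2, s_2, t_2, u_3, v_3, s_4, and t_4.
s_1 = 48
t_1 = 166
p_2 = 56
q_2 = 288
s_2 = 118
t_2 = 336
u_3 = 214
v_3 = 276
s_4 = 276
t_4 = 110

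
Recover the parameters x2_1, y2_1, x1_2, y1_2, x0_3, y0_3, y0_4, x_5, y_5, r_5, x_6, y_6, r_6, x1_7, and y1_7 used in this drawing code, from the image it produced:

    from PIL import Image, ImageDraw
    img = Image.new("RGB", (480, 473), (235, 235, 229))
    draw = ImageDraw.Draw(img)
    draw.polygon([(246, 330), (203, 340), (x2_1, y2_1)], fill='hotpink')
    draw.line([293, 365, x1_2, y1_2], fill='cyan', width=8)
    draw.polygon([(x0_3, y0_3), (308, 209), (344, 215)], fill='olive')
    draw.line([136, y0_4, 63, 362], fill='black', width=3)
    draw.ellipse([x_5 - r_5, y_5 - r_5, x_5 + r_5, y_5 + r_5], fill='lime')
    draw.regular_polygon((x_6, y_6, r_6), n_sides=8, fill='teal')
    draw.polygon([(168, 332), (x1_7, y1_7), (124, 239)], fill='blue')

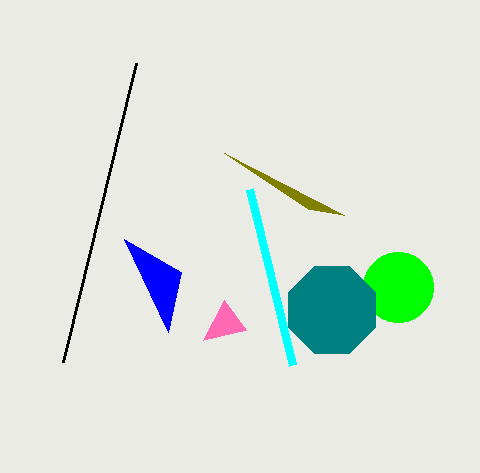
x2_1 = 224
y2_1 = 300
x1_2 = 250
y1_2 = 189
x0_3 = 224
y0_3 = 153
y0_4 = 63
x_5 = 398
y_5 = 287
r_5 = 35
x_6 = 332
y_6 = 310
r_6 = 47
x1_7 = 181
y1_7 = 272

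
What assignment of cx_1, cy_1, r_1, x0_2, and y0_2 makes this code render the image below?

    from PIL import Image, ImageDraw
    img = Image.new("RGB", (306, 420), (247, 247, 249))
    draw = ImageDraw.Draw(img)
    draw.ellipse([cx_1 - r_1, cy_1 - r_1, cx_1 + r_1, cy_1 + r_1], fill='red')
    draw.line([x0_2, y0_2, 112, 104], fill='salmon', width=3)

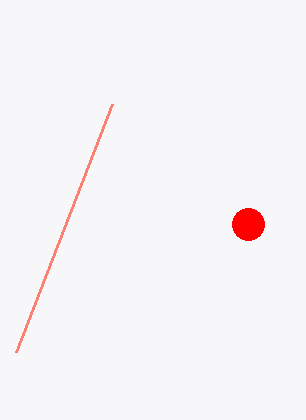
cx_1 = 248; cy_1 = 224; r_1 = 16; x0_2 = 16; y0_2 = 352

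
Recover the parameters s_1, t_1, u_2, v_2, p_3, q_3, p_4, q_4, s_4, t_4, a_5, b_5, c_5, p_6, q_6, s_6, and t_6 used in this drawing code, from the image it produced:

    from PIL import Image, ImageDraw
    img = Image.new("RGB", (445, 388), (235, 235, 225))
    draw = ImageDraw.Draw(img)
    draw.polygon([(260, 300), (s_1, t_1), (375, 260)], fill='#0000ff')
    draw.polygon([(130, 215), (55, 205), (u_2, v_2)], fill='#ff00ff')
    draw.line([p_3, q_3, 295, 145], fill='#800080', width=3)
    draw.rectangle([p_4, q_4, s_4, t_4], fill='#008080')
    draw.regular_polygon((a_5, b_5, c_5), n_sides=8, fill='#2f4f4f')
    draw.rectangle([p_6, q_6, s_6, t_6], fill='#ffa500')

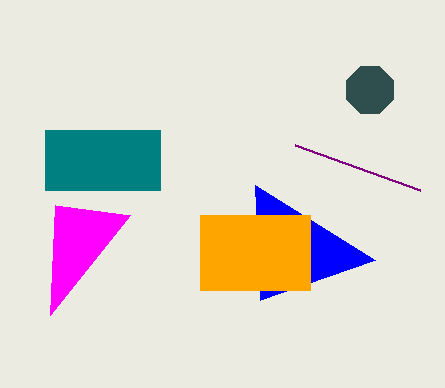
s_1 = 255; t_1 = 185; u_2 = 50; v_2 = 315; p_3 = 420; q_3 = 190; p_4 = 45; q_4 = 130; s_4 = 160; t_4 = 190; a_5 = 370; b_5 = 90; c_5 = 25; p_6 = 200; q_6 = 215; s_6 = 310; t_6 = 290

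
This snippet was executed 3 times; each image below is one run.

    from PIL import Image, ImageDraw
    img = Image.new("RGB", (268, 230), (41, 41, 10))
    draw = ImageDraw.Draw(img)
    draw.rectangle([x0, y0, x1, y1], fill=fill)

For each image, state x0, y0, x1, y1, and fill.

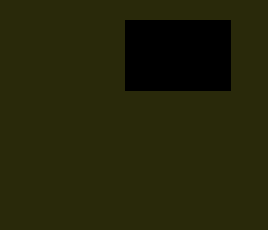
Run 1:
x0 = 125
y0 = 20
x1 = 230
y1 = 90
fill = 'black'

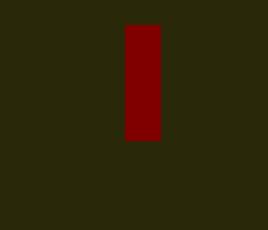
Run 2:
x0 = 125
y0 = 25
x1 = 160
y1 = 140
fill = 'maroon'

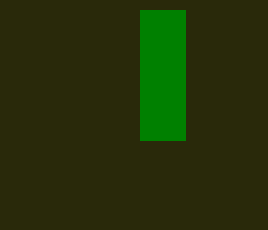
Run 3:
x0 = 140; y0 = 10; x1 = 185; y1 = 140; fill = 'green'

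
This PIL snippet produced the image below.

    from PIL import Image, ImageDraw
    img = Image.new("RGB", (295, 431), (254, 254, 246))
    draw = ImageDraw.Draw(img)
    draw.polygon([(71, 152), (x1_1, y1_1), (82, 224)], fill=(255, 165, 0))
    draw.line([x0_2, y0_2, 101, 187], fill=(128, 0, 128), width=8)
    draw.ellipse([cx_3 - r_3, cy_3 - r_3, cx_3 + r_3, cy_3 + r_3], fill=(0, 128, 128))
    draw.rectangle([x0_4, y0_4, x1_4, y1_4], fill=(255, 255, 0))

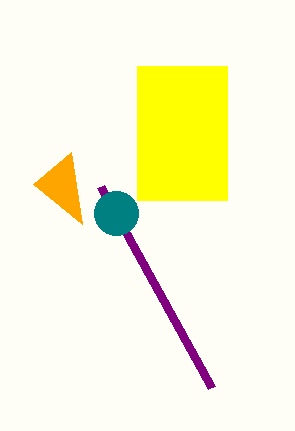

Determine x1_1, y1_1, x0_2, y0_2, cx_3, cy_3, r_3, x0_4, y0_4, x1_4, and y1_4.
x1_1 = 33; y1_1 = 184; x0_2 = 212; y0_2 = 388; cx_3 = 116; cy_3 = 213; r_3 = 22; x0_4 = 137; y0_4 = 66; x1_4 = 227; y1_4 = 200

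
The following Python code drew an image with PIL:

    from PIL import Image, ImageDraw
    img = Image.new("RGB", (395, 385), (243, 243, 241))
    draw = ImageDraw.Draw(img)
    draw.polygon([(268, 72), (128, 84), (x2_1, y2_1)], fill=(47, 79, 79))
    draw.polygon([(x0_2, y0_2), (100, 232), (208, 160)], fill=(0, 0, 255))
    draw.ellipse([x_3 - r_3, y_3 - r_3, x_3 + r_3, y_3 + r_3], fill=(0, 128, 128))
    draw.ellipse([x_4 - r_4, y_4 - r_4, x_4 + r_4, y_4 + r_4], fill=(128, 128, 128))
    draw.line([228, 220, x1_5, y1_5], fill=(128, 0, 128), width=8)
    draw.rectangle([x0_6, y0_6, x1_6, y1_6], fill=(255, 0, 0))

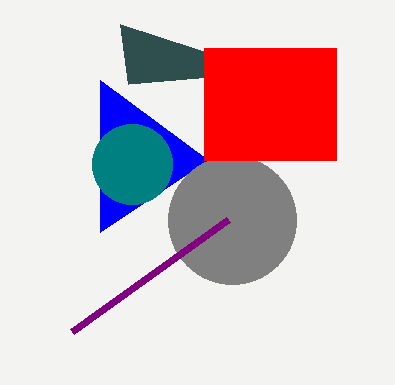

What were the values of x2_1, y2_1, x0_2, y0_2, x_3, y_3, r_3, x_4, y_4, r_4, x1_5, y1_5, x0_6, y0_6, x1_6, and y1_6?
x2_1 = 120; y2_1 = 24; x0_2 = 100; y0_2 = 80; x_3 = 132; y_3 = 164; r_3 = 40; x_4 = 232; y_4 = 220; r_4 = 64; x1_5 = 72; y1_5 = 332; x0_6 = 204; y0_6 = 48; x1_6 = 336; y1_6 = 160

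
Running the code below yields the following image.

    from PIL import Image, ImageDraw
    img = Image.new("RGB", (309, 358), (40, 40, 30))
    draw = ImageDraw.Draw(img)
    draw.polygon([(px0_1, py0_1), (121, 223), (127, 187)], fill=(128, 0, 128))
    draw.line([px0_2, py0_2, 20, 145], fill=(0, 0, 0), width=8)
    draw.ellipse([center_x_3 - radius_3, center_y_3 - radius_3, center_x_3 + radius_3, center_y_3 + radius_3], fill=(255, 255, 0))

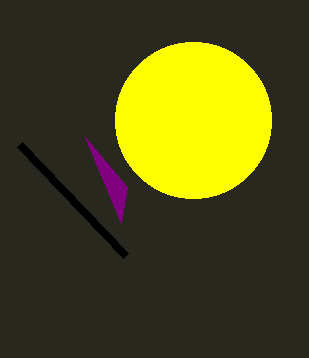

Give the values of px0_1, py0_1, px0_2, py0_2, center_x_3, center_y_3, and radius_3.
px0_1 = 85; py0_1 = 137; px0_2 = 126; py0_2 = 256; center_x_3 = 193; center_y_3 = 120; radius_3 = 78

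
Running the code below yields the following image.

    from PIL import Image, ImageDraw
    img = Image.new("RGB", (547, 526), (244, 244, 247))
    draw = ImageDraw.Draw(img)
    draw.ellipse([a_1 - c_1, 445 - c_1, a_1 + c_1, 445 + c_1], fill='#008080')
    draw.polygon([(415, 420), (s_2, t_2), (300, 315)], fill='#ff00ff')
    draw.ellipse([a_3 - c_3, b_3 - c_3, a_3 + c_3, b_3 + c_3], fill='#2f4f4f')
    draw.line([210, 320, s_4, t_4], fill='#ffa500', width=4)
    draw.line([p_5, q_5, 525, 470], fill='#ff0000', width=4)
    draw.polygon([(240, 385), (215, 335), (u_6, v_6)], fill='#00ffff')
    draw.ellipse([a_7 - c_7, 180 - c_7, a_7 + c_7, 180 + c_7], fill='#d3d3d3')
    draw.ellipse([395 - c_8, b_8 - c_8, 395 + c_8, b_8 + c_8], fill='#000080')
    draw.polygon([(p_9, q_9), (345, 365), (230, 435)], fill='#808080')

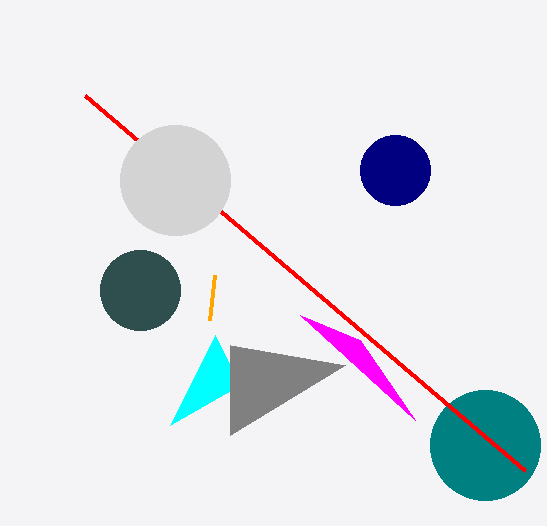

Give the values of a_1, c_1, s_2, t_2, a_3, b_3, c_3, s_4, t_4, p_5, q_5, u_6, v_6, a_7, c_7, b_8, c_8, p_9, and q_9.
a_1 = 485
c_1 = 55
s_2 = 360
t_2 = 340
a_3 = 140
b_3 = 290
c_3 = 40
s_4 = 215
t_4 = 275
p_5 = 85
q_5 = 95
u_6 = 170
v_6 = 425
a_7 = 175
c_7 = 55
b_8 = 170
c_8 = 35
p_9 = 230
q_9 = 345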